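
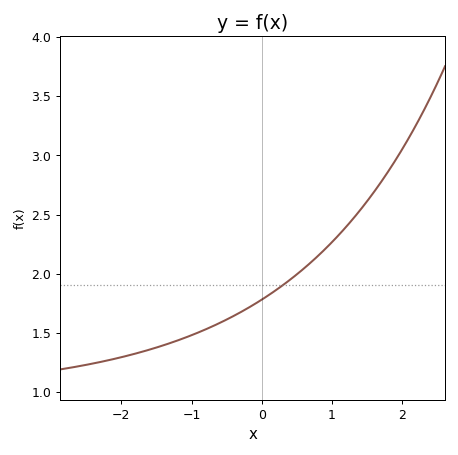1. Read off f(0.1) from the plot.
1.82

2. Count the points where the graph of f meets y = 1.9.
1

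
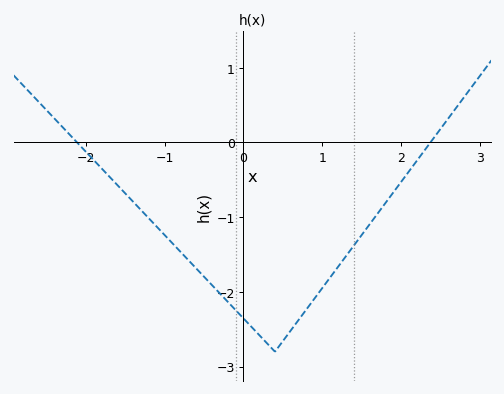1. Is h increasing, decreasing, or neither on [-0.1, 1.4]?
neither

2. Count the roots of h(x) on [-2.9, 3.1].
2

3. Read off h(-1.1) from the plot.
-1.13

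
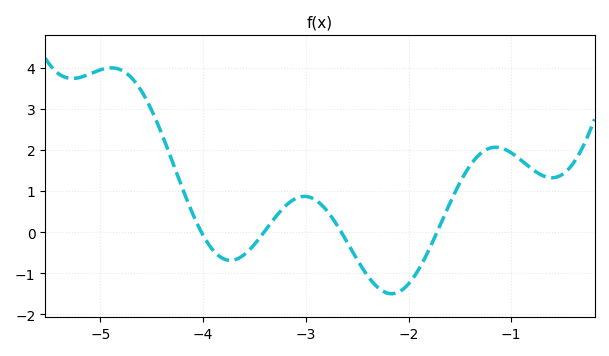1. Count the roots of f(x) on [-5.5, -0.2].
4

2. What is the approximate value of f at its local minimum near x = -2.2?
-1.5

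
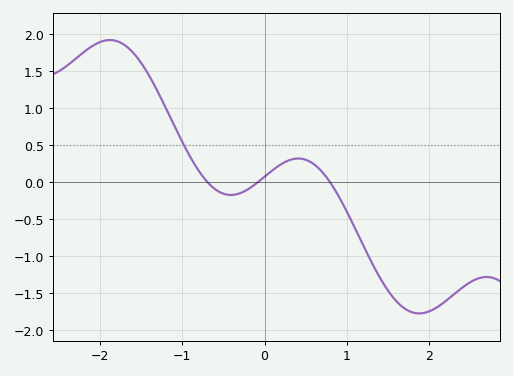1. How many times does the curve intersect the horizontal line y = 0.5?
1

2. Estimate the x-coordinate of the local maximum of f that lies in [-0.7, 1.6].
0.409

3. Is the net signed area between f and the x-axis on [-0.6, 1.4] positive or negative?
negative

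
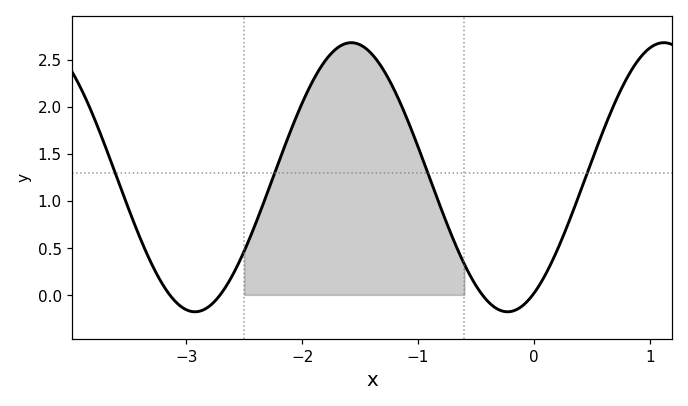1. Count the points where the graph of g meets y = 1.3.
4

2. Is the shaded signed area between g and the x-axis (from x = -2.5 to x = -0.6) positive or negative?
positive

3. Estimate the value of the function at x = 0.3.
0.75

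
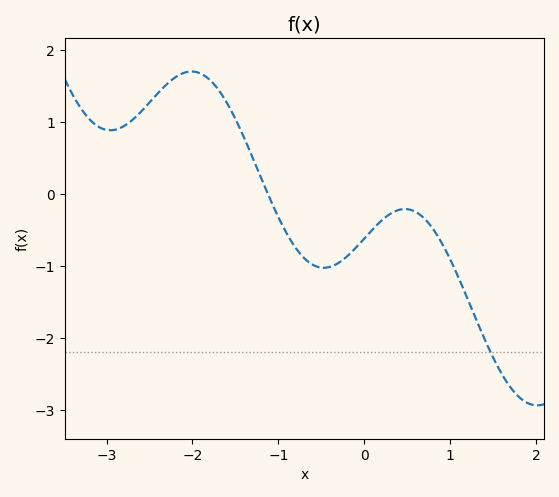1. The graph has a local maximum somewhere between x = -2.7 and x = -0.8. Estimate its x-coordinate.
-2.01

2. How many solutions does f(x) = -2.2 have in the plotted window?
1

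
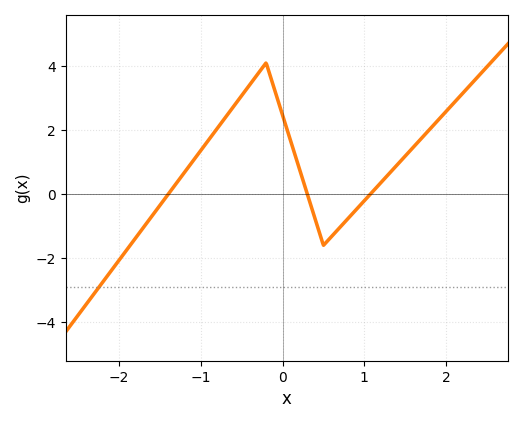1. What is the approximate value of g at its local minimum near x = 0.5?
-1.6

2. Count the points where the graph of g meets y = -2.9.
1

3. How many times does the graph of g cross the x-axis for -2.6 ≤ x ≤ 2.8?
3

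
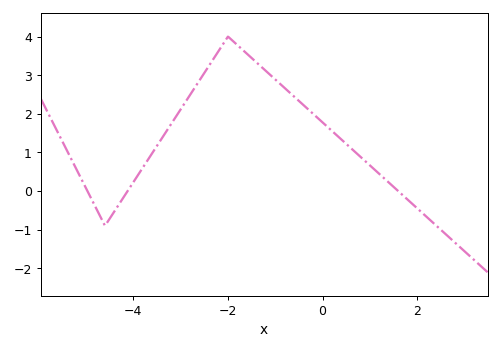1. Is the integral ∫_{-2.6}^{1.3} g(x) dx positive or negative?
positive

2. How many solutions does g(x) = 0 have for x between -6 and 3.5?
3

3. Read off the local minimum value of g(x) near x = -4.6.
-0.9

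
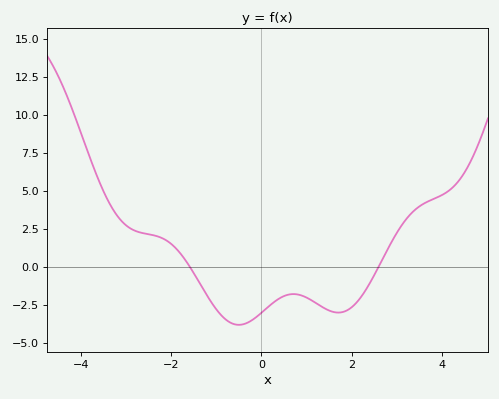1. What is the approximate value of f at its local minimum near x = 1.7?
-3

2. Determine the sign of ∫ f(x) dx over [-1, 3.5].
negative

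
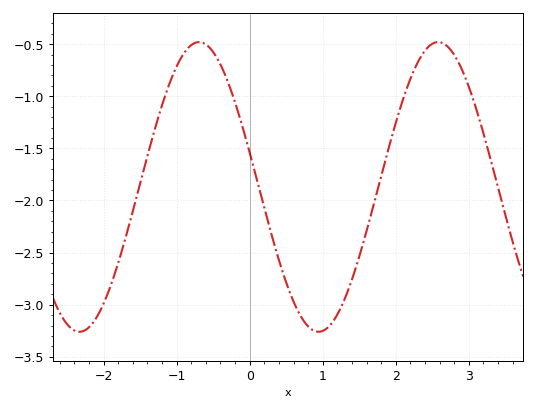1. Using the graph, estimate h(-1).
-0.714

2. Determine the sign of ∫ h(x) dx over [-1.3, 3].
negative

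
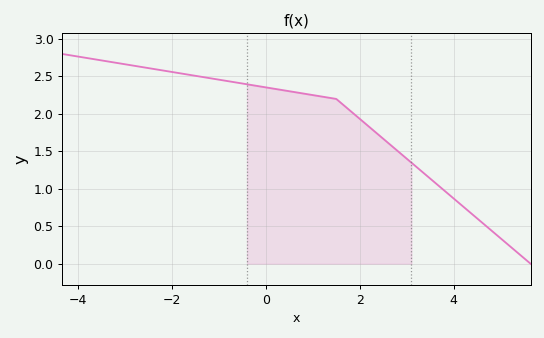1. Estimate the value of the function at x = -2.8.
2.64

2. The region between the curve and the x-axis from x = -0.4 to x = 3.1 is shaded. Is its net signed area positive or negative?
positive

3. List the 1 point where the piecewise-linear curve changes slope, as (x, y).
(1.5, 2.2)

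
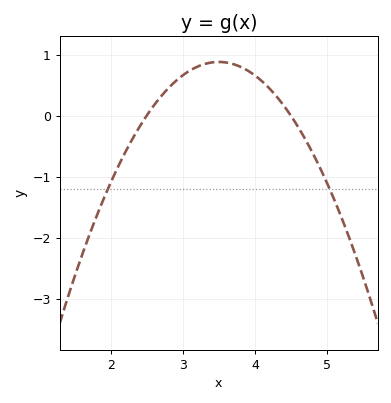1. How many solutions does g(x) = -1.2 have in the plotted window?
2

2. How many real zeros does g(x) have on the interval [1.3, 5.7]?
2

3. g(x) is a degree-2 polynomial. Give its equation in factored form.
y = -0.88(x - 2.5)(x - 4.5)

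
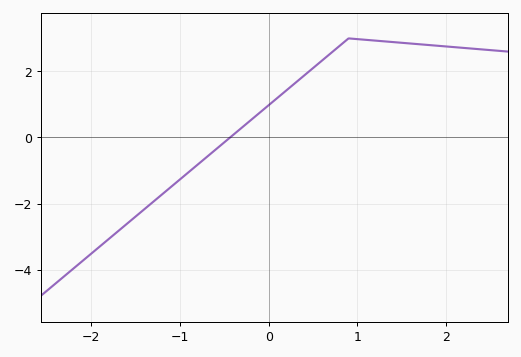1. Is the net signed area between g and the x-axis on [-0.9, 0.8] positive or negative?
positive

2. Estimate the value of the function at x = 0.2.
1.43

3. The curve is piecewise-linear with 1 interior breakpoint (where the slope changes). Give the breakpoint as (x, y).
(0.9, 3)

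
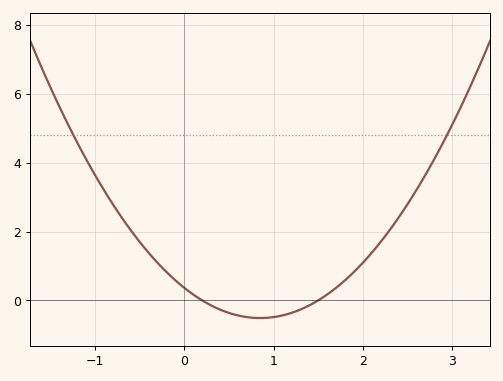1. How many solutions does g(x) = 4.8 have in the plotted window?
2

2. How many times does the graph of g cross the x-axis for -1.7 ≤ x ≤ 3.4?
2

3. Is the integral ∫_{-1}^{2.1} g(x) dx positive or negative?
positive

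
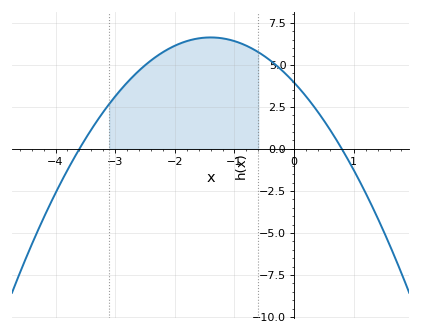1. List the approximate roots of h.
-3.6, 0.8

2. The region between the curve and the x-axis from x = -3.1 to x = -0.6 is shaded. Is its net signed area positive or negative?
positive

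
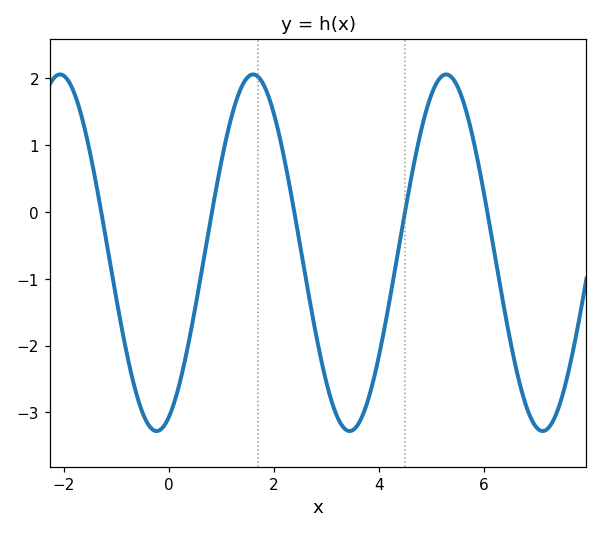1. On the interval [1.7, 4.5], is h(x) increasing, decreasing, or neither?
neither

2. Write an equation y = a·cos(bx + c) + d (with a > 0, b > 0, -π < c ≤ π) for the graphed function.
y = 2.67cos(1.71x - 2.74) - 0.61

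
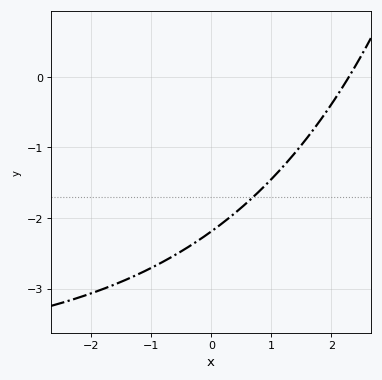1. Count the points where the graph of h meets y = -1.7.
1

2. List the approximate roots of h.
2.3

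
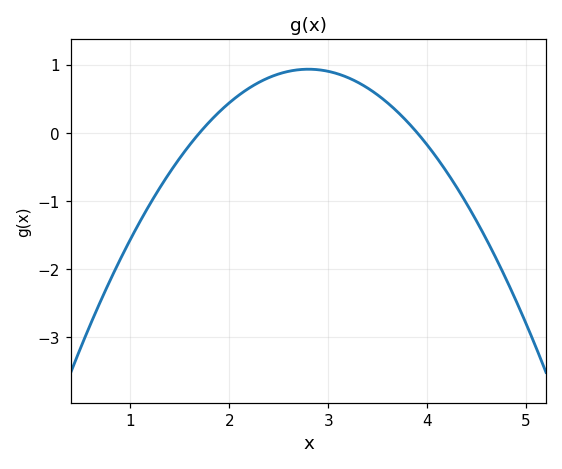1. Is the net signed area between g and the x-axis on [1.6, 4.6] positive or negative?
positive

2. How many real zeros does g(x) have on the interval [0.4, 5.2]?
2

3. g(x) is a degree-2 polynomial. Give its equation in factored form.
y = -0.77(x - 1.7)(x - 3.9)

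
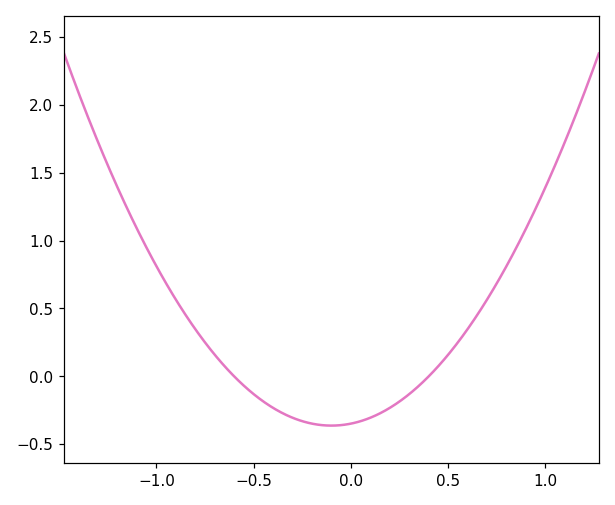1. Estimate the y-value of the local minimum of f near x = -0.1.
-0.362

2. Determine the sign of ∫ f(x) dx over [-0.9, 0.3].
negative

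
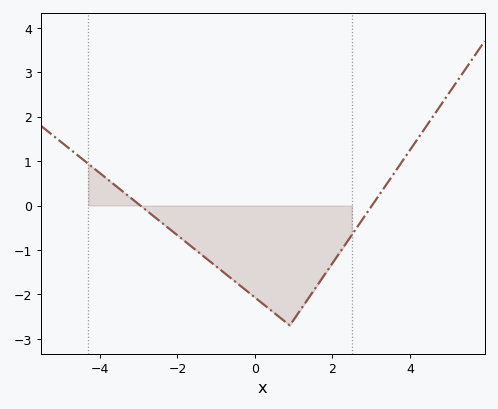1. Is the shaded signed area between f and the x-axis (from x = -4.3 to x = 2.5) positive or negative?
negative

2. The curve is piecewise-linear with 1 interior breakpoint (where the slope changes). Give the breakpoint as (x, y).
(0.9, -2.7)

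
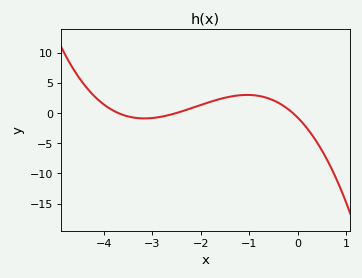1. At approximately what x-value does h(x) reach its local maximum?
-1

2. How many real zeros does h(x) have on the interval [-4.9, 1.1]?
3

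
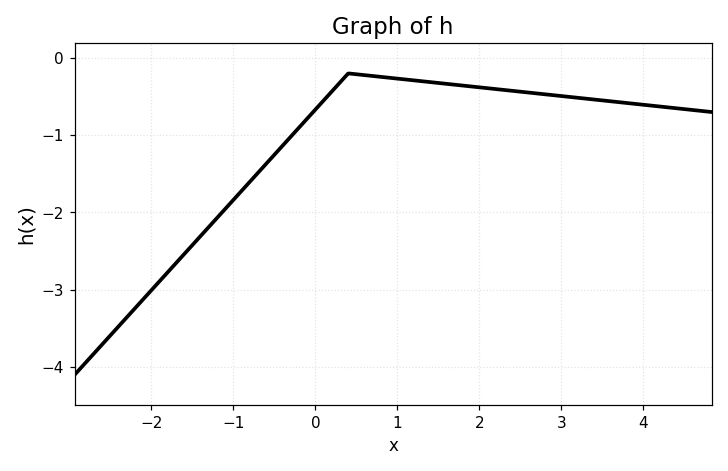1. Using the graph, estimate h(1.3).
-0.3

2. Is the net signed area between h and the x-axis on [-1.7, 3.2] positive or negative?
negative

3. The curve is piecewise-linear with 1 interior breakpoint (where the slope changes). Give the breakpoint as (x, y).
(0.4, -0.2)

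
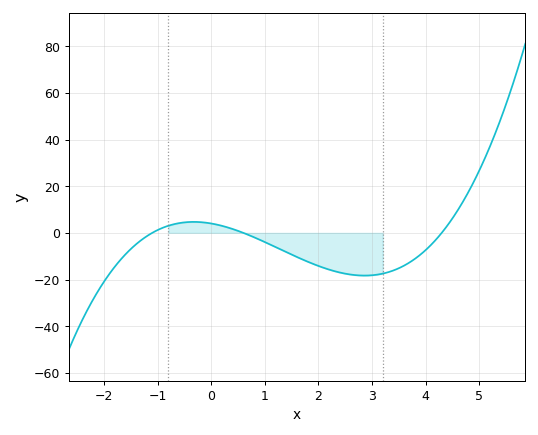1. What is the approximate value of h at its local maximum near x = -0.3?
4.71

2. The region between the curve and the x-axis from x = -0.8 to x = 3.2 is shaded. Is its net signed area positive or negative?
negative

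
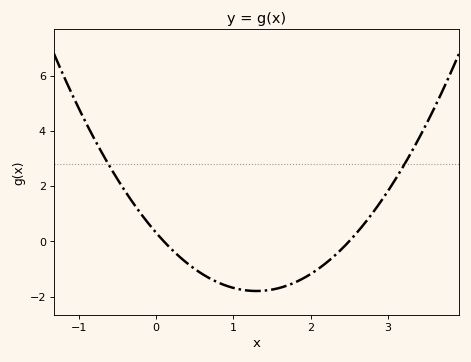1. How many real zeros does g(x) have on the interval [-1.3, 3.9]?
2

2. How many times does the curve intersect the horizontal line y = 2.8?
2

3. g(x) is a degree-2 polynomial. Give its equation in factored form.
y = 1.25(x - 0.1)(x - 2.5)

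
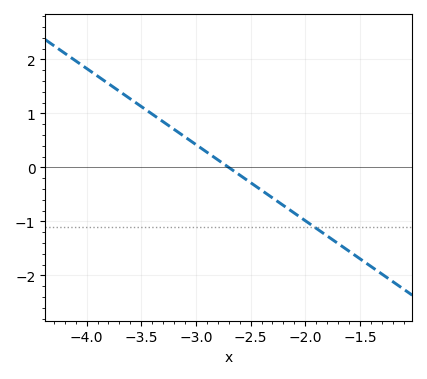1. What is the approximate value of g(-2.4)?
-0.423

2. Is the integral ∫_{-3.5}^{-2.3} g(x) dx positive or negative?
positive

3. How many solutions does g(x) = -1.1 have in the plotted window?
1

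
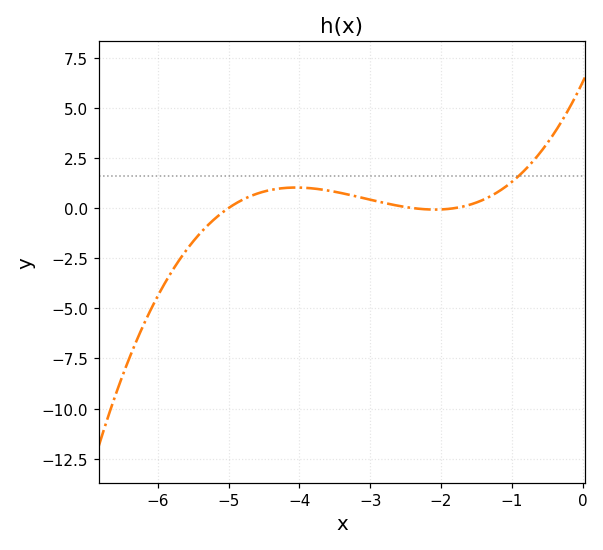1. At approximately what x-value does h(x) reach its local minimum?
-2.09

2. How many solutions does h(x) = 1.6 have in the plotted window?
1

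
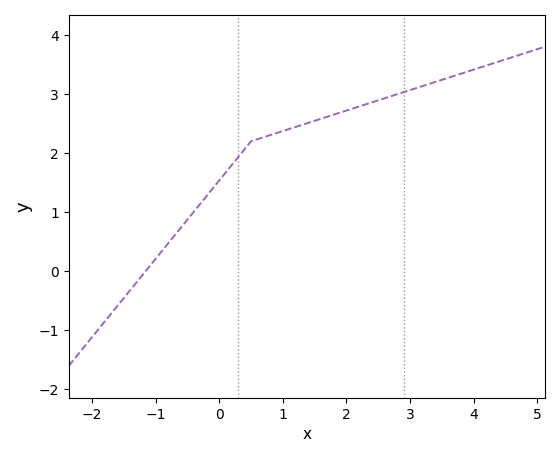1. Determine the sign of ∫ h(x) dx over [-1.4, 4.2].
positive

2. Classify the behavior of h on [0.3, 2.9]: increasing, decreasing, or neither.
increasing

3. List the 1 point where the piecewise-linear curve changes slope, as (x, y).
(0.5, 2.2)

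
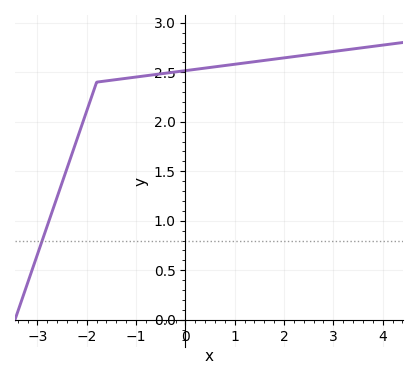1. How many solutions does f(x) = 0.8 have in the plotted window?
1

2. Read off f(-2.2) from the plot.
1.8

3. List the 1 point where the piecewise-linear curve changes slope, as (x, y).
(-1.8, 2.4)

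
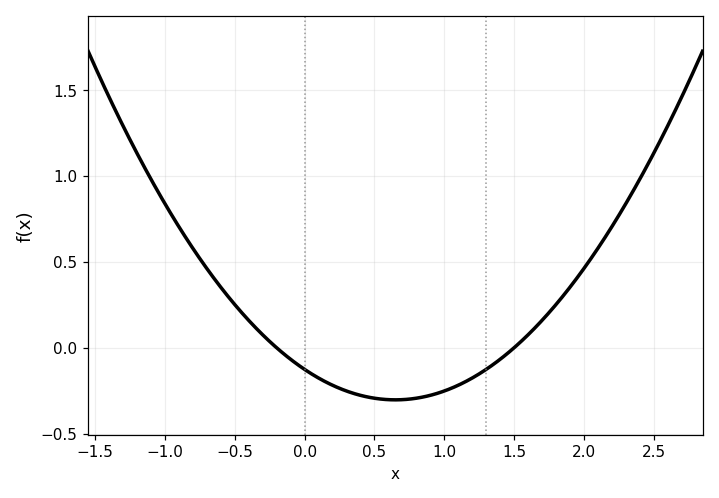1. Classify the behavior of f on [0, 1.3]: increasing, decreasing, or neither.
neither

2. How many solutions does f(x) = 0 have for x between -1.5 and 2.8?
2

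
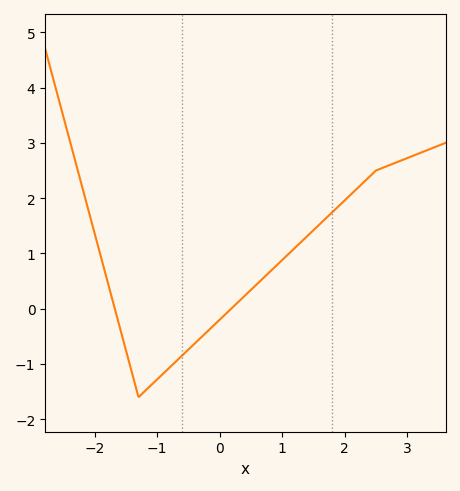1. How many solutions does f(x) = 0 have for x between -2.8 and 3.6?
2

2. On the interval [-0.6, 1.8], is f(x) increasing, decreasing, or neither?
increasing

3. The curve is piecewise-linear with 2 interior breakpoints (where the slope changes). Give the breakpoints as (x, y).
(-1.3, -1.6); (2.5, 2.5)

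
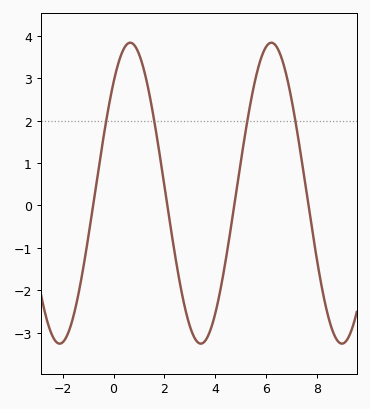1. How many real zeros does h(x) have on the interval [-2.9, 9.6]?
4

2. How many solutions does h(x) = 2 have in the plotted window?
4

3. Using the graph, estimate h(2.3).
-0.7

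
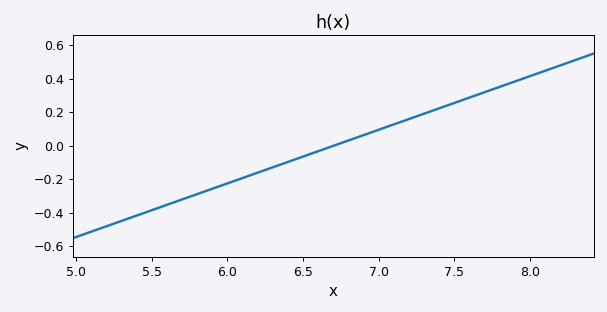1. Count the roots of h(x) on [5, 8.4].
1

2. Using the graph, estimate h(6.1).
-0.192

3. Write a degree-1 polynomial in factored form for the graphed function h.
y = 0.32(x - 6.7)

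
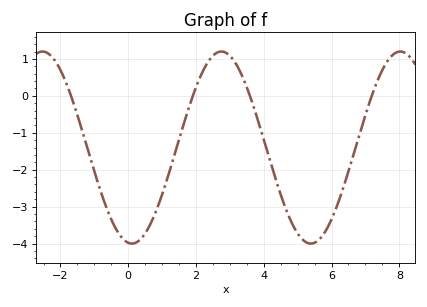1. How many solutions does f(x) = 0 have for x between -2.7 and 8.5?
4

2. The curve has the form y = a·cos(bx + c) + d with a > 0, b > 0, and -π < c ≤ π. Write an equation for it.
y = 2.6cos(1.2x + 3) - 1.4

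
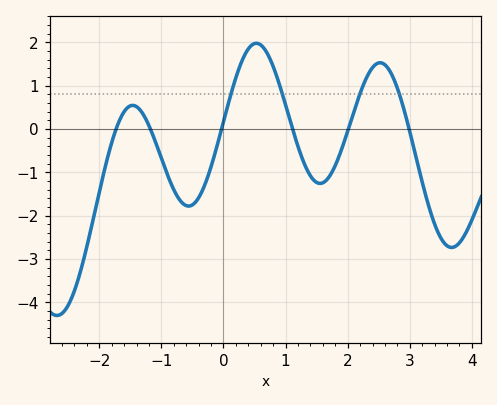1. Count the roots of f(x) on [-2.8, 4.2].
6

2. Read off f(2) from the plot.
-0.1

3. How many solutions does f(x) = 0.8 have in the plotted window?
4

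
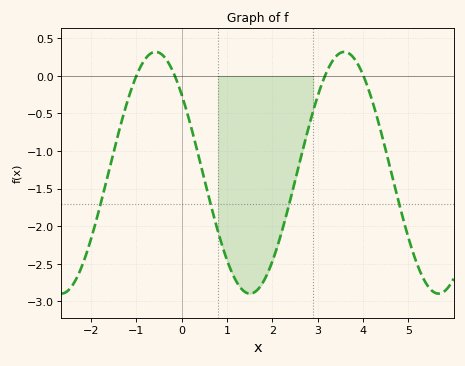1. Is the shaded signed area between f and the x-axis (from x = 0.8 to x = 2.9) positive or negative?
negative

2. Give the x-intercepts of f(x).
-1, -0.152, 3.16, 4.01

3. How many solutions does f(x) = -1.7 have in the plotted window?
4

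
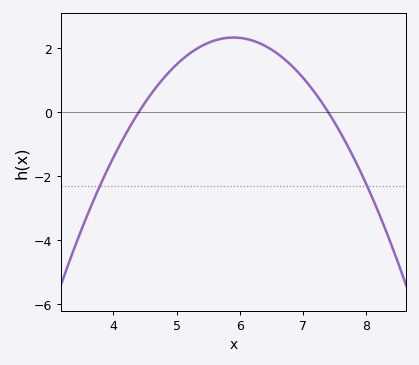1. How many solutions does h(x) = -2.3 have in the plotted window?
2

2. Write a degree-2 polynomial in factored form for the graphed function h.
y = -1.04(x - 4.4)(x - 7.4)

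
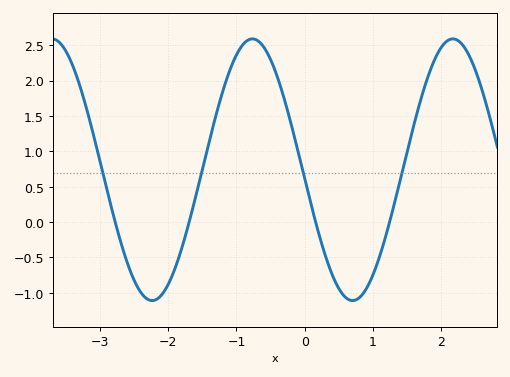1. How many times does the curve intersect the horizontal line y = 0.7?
4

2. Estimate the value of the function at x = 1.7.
1.73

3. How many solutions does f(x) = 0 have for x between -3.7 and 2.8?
4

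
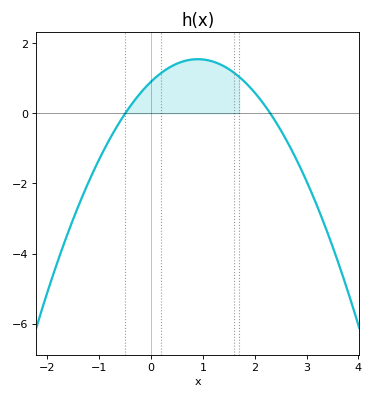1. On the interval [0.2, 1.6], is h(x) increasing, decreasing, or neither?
neither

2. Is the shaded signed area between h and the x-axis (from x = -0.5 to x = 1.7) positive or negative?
positive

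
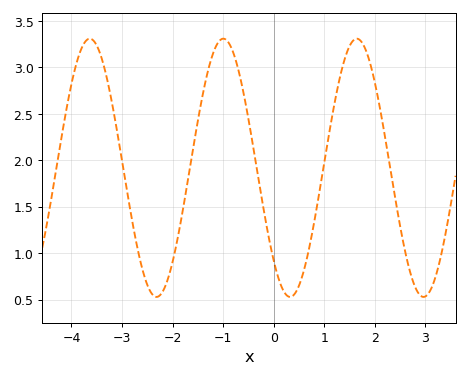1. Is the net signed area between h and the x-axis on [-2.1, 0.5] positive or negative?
positive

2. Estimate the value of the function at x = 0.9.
1.65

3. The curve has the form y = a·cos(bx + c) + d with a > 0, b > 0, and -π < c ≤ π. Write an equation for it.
y = 1.39cos(2.4x + 2.4) + 1.92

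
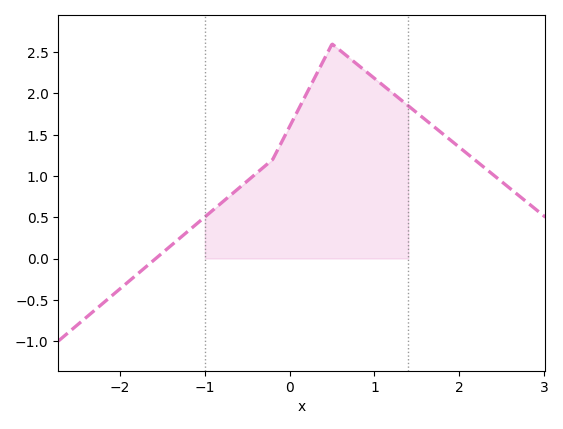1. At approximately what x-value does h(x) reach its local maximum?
0.501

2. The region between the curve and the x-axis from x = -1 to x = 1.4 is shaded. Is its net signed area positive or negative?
positive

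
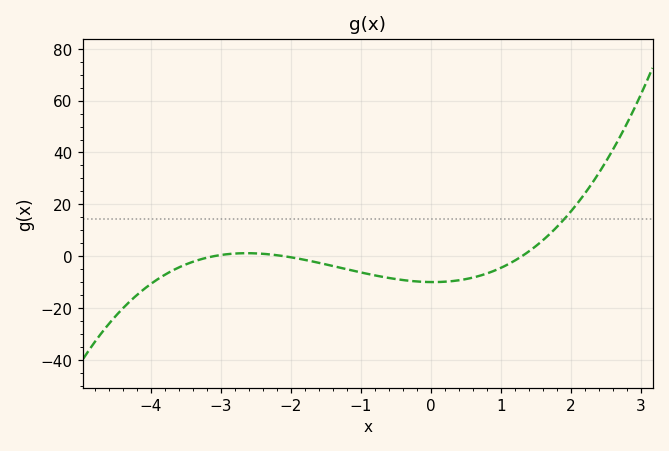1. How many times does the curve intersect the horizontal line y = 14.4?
1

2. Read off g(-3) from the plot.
0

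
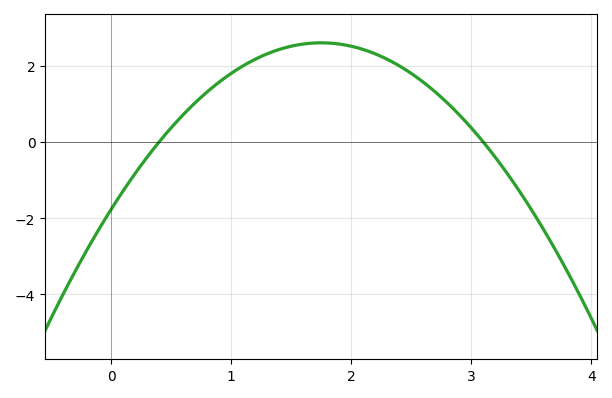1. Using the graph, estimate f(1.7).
2.6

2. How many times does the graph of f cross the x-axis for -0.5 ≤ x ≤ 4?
2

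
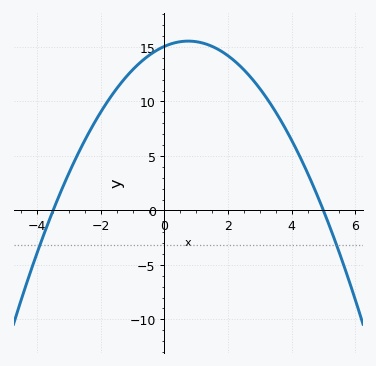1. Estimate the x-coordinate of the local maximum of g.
0.8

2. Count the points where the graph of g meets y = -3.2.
2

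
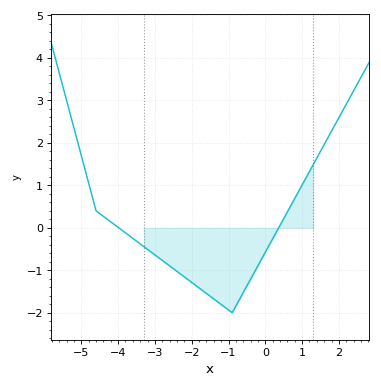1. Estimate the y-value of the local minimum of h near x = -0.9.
-2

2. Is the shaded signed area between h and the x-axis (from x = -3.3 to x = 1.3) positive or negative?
negative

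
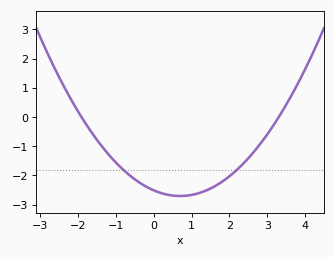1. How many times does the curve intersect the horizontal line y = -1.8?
2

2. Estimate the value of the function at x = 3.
-0.588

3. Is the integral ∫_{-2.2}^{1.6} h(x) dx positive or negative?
negative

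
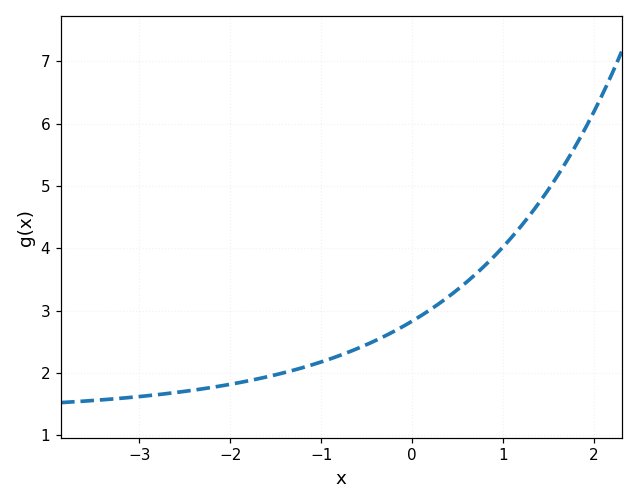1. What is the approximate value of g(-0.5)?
2.45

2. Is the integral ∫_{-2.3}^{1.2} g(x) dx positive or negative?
positive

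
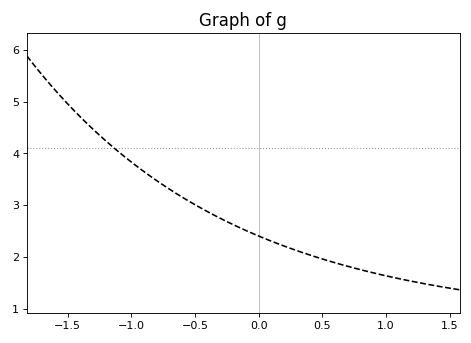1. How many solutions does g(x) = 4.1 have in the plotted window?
1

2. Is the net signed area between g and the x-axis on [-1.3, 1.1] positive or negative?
positive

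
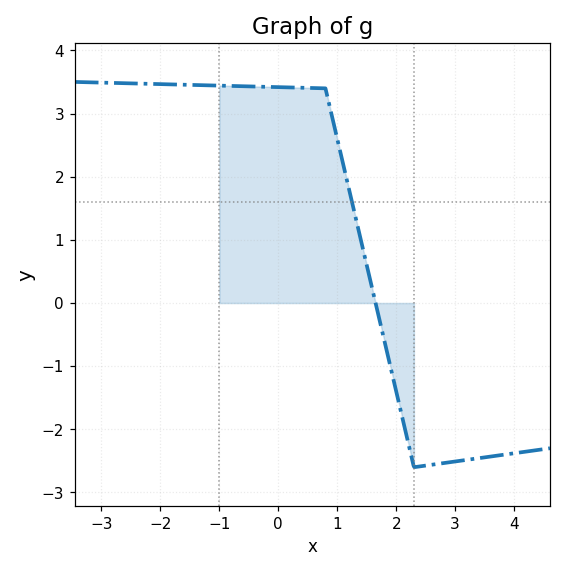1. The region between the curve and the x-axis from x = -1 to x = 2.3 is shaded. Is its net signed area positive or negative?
positive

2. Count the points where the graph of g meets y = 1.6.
1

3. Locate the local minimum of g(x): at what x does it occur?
2.3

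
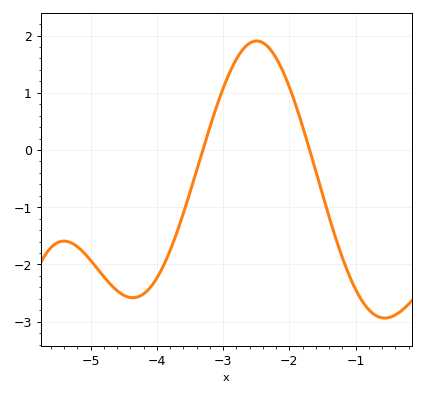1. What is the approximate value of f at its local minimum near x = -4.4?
-2.6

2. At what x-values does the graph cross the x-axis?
-3.3, -1.7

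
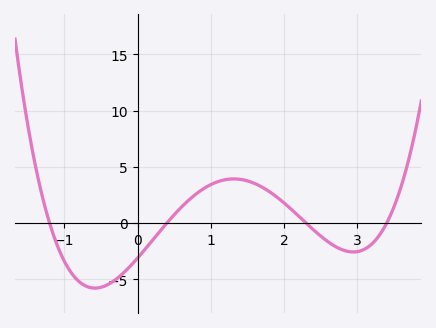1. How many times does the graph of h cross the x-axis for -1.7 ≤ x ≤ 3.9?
4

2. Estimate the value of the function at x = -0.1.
-4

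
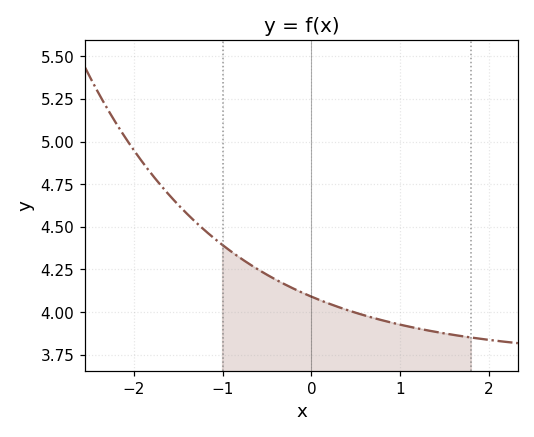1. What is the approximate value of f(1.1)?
3.92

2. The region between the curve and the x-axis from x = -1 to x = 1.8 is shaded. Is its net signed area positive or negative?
positive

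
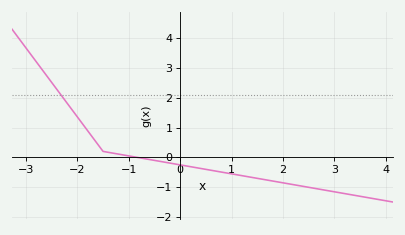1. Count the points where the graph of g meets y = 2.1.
1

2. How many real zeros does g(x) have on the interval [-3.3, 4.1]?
1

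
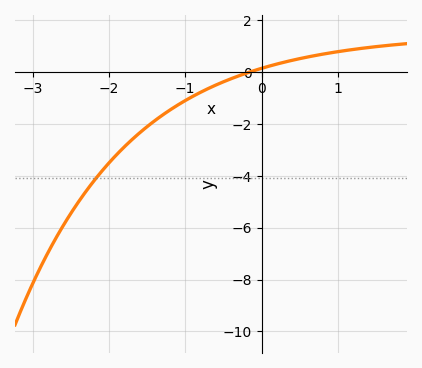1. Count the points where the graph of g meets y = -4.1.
1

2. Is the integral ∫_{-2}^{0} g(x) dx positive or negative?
negative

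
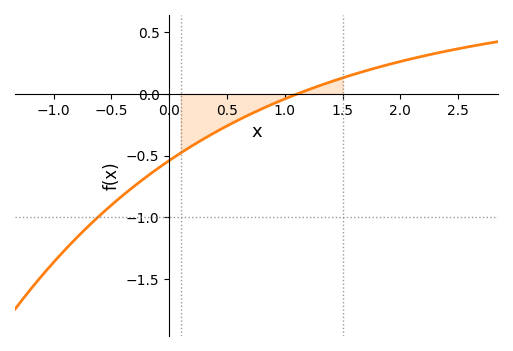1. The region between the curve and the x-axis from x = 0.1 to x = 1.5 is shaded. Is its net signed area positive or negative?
negative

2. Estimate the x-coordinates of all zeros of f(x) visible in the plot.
1.11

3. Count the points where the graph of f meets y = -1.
1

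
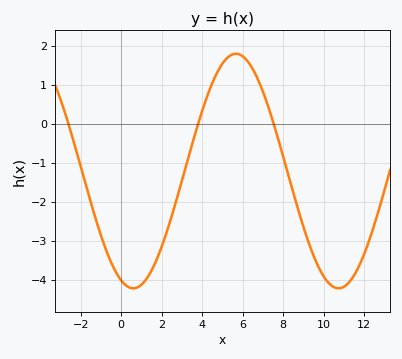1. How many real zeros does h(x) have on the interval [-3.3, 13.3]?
3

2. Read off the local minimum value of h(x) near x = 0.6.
-4.2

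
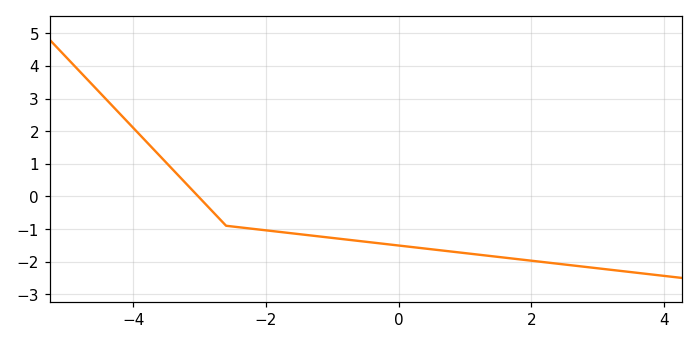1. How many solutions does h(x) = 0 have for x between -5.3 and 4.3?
1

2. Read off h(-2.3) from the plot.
-1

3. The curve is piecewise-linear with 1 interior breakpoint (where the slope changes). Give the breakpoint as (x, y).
(-2.6, -0.9)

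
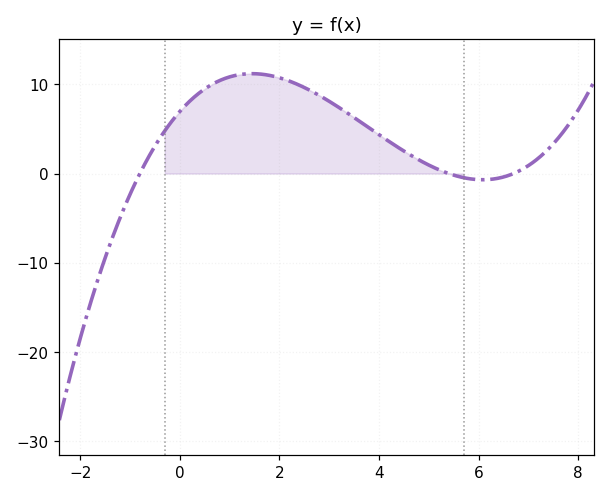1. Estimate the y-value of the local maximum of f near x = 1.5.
11.2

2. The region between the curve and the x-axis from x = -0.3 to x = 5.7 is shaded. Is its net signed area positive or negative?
positive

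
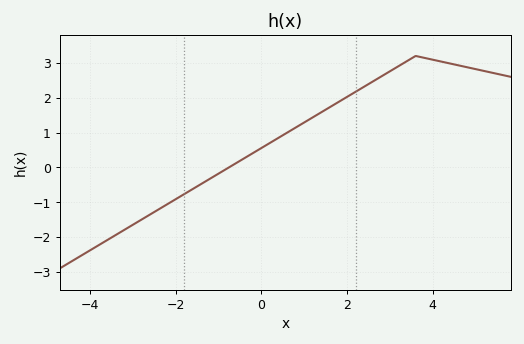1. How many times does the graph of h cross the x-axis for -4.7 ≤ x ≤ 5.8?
1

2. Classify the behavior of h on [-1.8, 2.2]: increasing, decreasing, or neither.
increasing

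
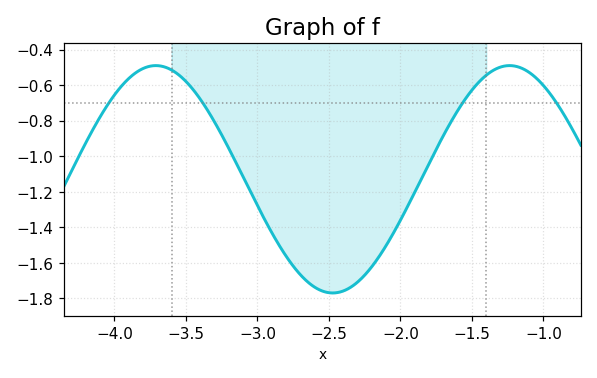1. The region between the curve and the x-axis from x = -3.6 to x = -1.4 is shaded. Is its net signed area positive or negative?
negative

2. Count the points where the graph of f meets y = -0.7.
4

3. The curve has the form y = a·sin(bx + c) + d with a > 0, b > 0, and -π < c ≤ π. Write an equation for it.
y = 0.64sin(2.5x - 1.6) - 1.13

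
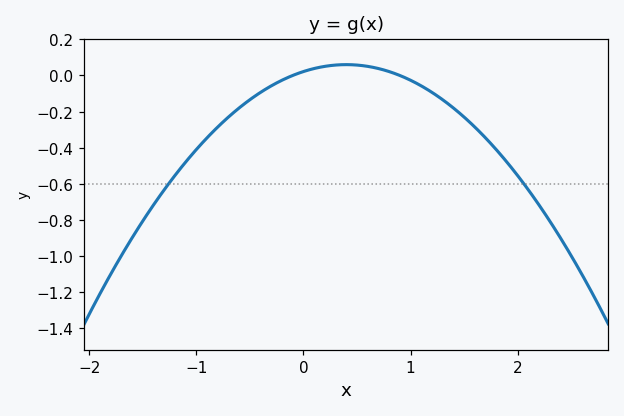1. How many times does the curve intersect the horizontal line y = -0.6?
2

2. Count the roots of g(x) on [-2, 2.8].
2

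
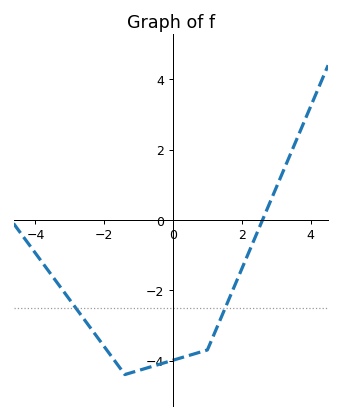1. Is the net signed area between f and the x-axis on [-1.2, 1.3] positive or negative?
negative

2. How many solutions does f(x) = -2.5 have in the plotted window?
2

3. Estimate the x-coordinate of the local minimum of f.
-1.4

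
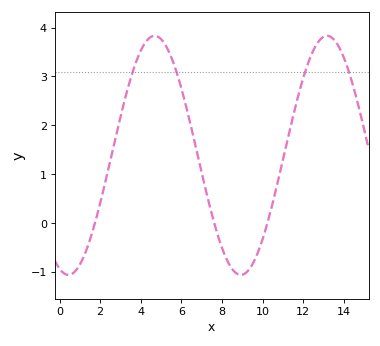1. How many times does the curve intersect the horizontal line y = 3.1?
4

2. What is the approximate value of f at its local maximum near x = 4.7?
3.8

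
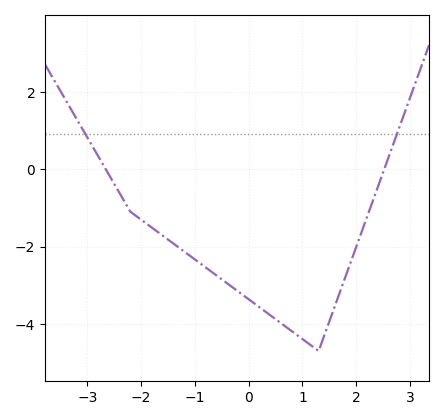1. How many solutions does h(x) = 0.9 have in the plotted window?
2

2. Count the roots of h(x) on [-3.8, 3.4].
2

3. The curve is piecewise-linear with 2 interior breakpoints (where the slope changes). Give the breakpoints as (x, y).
(-2.2, -1.1); (1.3, -4.7)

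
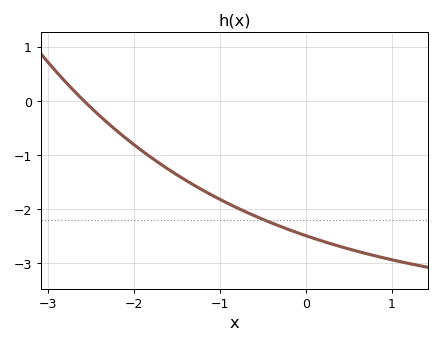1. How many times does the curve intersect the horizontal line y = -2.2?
1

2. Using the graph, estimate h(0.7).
-2.8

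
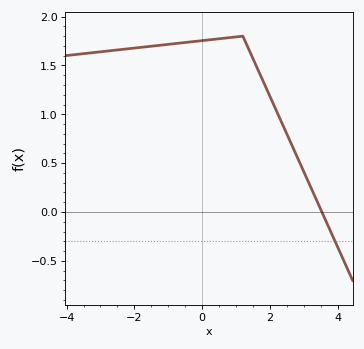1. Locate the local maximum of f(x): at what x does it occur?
1.2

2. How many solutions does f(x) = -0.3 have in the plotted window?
1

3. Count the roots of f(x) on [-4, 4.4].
1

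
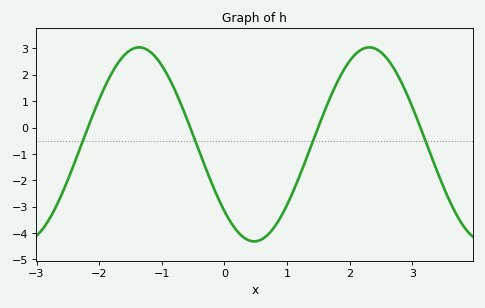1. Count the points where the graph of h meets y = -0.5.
4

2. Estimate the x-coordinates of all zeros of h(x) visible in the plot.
-2.2, -0.5, 1.5, 3.1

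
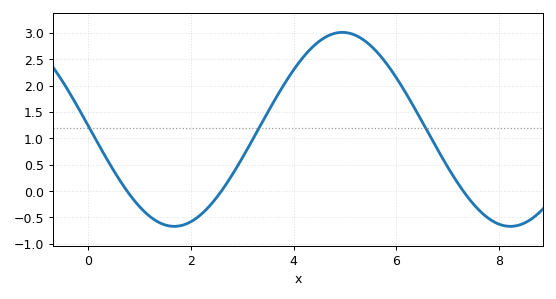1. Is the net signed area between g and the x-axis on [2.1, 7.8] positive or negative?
positive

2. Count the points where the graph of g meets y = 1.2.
3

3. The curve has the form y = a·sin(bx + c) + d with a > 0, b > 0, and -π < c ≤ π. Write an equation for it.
y = 1.84sin(0.96x + 3.1) + 1.17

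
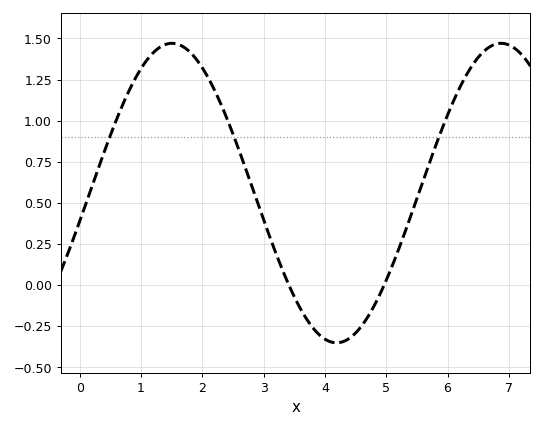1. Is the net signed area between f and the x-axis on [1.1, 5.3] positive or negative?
positive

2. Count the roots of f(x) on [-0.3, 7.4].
2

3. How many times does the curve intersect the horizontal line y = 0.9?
3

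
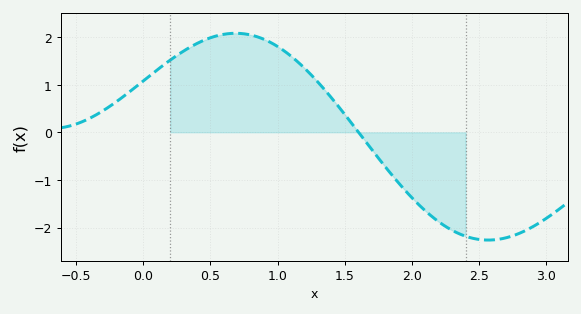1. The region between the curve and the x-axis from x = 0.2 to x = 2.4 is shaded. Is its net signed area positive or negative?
positive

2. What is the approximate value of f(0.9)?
2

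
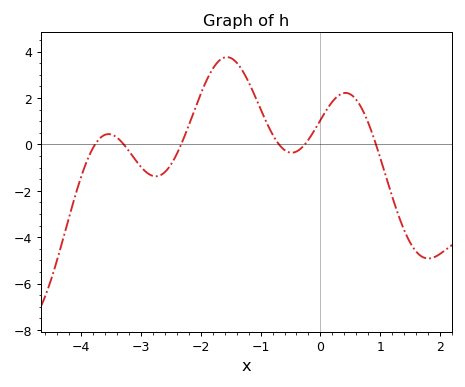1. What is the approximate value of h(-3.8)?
-0.2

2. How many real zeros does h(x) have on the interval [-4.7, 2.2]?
6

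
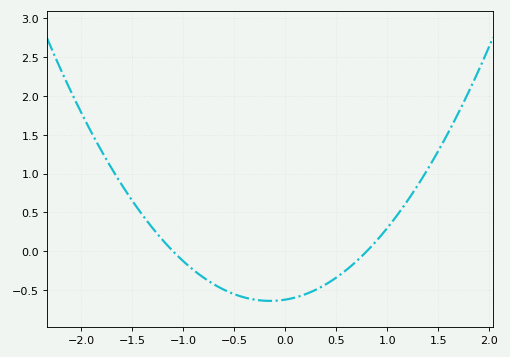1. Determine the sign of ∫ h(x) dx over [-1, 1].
negative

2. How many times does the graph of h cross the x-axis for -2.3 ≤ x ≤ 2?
2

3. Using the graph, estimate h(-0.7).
-0.45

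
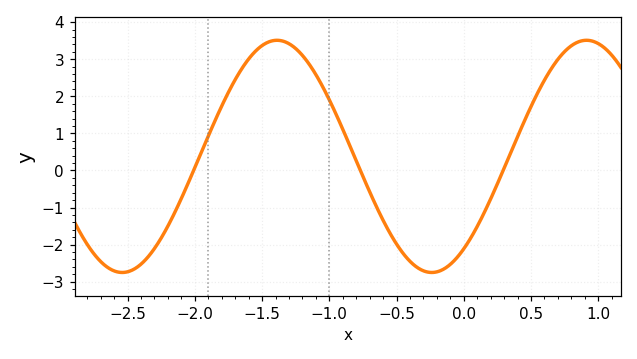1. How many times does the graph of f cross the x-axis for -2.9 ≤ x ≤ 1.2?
3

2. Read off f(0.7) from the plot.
3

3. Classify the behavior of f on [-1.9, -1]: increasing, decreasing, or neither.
neither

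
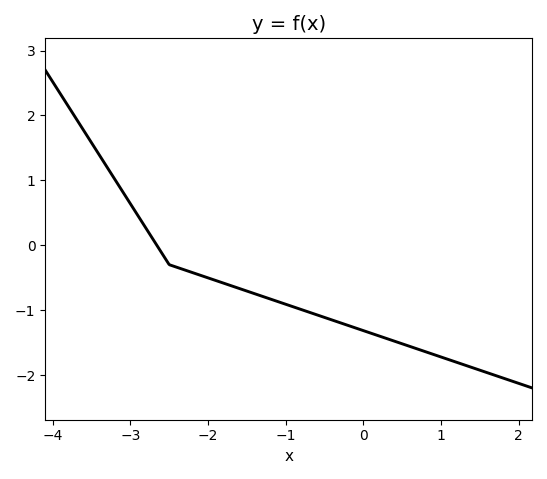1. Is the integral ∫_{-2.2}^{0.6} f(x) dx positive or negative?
negative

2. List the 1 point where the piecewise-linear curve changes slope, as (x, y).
(-2.5, -0.3)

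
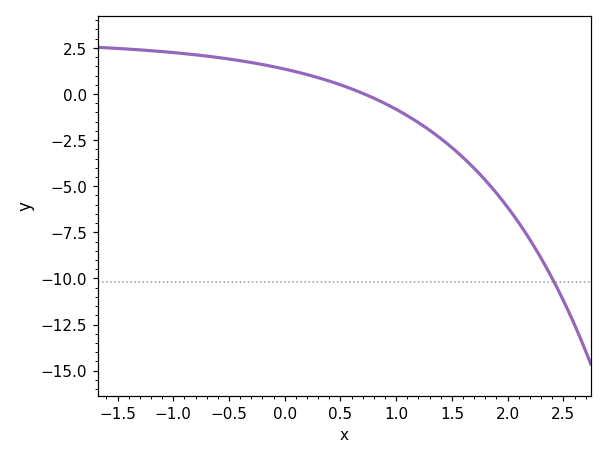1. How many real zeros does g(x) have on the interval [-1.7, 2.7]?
1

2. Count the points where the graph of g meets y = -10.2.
1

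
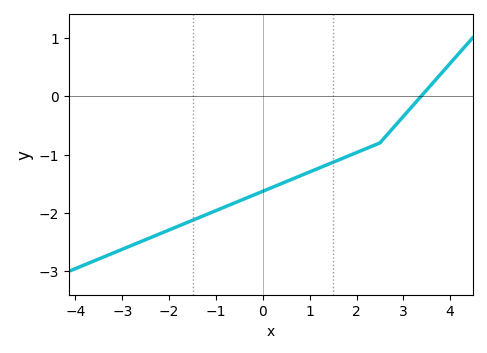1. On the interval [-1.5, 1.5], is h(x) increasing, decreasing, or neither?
increasing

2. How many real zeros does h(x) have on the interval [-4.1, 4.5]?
1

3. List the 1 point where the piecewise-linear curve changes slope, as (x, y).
(2.5, -0.8)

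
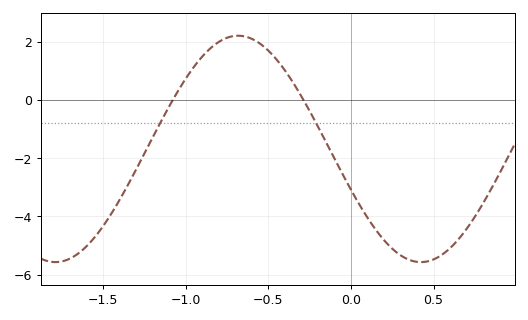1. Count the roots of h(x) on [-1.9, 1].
2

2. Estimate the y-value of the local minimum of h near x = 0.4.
-5.6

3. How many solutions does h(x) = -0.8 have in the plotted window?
2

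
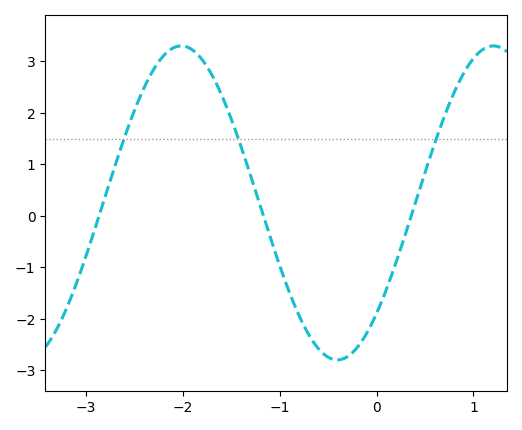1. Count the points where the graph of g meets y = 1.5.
3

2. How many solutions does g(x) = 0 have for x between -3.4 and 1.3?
3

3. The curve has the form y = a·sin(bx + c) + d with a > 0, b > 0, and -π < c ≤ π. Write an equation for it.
y = 3.05sin(1.9x - 0.78) + 0.25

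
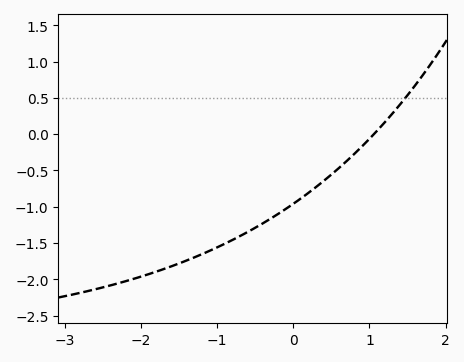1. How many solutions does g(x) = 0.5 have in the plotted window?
1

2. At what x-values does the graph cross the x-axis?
1.06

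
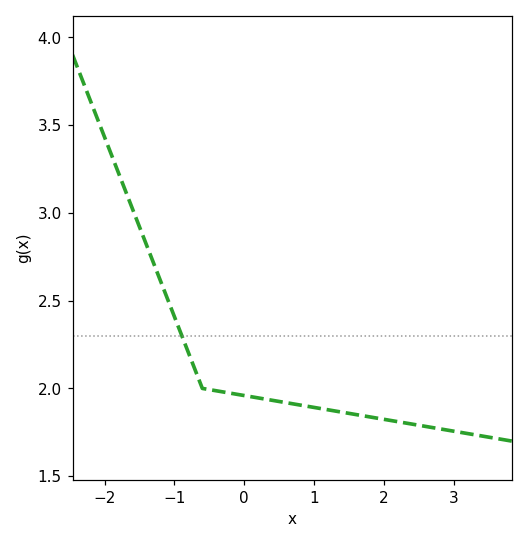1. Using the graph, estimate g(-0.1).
1.95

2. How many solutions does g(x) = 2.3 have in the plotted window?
1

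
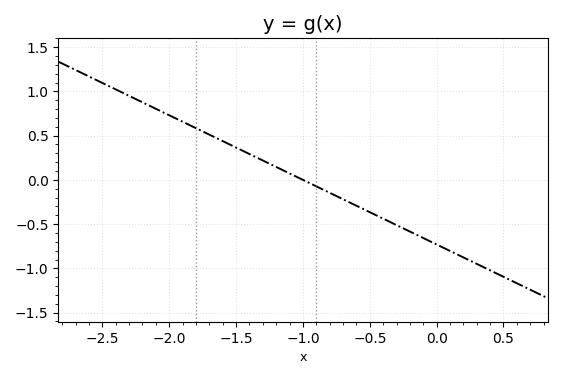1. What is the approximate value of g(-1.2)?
0.15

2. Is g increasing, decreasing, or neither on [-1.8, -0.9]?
decreasing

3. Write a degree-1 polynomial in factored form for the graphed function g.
y = -0.73(x + 1)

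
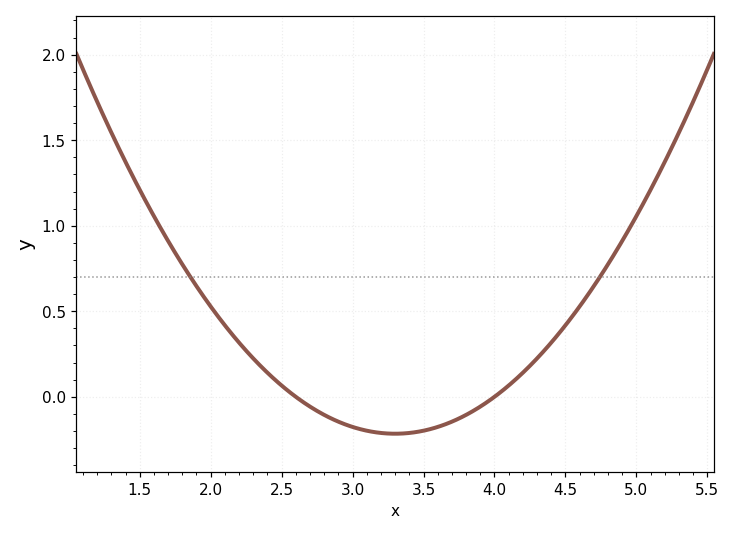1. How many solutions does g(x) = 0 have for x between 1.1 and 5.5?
2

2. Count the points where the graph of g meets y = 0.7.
2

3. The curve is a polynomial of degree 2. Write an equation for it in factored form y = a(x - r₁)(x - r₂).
y = 0.44(x - 2.6)(x - 4)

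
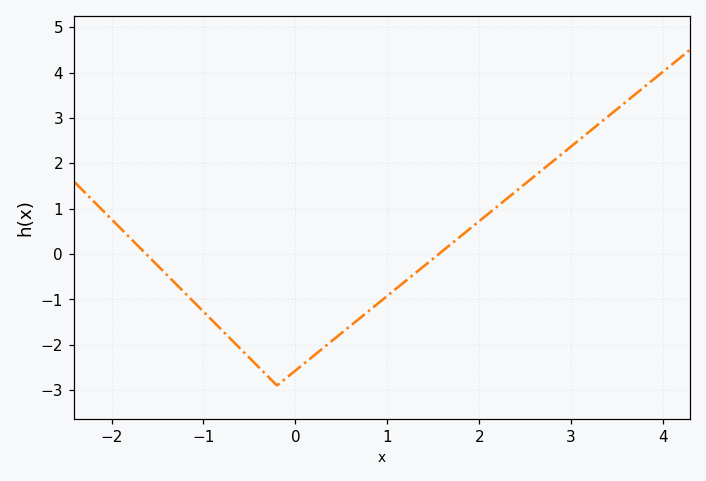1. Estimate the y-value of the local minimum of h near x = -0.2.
-2.9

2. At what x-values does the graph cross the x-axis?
-1.6, 1.6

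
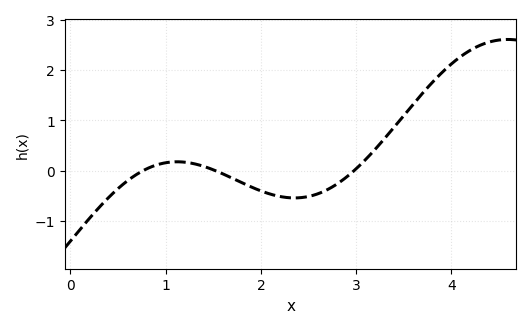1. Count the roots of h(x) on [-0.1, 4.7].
3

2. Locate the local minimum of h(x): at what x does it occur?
2.35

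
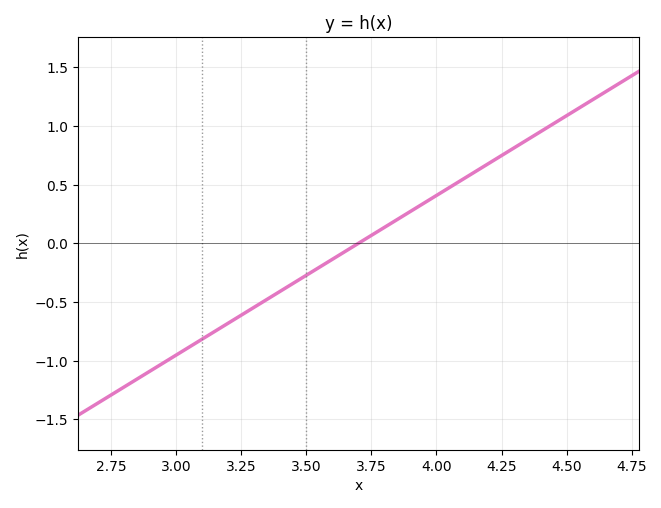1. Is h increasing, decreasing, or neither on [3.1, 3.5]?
increasing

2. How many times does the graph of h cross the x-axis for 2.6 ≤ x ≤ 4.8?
1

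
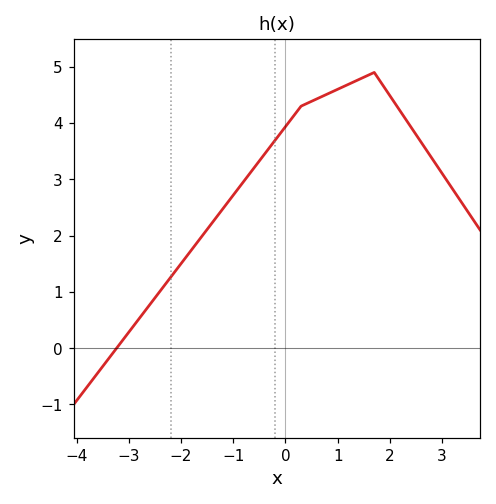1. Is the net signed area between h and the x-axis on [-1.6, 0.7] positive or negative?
positive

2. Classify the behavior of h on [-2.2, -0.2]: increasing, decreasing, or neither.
increasing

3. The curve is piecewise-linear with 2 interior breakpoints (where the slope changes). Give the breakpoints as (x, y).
(0.3, 4.3); (1.7, 4.9)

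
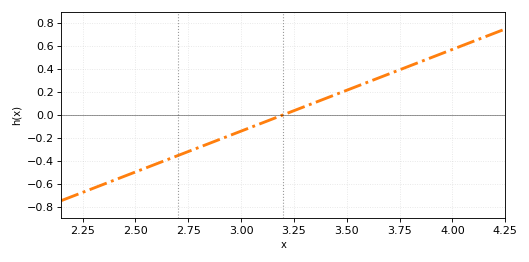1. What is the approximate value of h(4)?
0.568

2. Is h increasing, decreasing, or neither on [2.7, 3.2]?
increasing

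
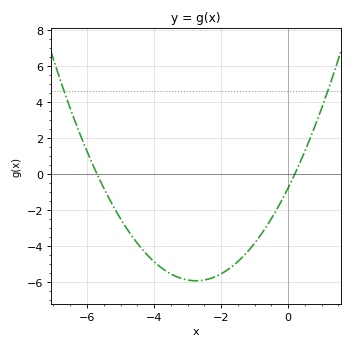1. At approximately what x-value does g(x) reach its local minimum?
-2.8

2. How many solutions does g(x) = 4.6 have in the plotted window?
2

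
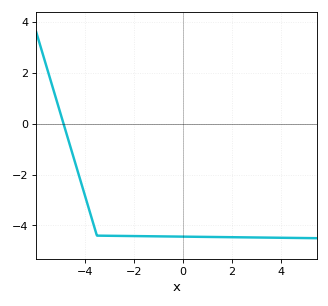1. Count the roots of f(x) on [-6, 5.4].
1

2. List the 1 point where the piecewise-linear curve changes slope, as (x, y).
(-3.5, -4.4)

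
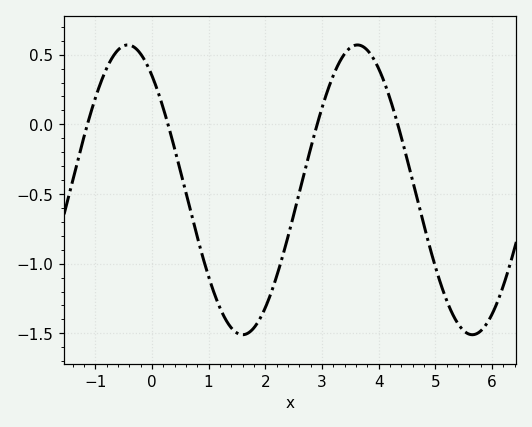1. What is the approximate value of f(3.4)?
0.5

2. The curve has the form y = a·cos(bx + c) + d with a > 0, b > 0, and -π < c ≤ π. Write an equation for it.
y = 1.04cos(1.6x + 0.66) - 0.47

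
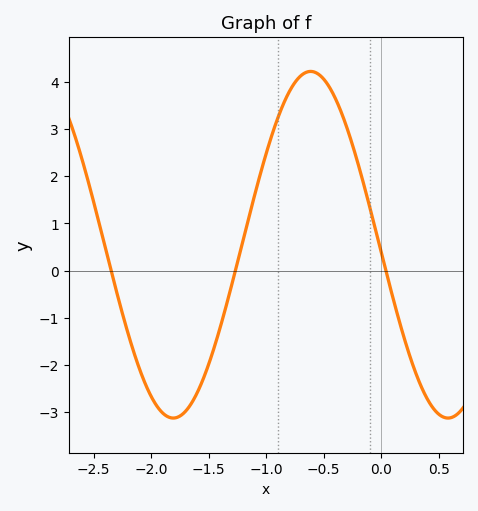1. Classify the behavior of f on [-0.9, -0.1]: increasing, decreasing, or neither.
neither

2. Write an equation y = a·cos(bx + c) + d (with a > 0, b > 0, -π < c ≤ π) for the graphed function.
y = 3.67cos(2.63x + 1.61) + 0.55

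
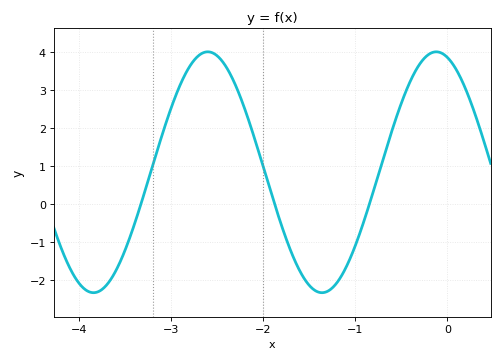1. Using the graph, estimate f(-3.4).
-0.503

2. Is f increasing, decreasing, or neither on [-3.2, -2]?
neither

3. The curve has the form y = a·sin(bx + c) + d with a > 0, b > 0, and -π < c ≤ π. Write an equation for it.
y = 3.16sin(2.53x + 1.88) + 0.84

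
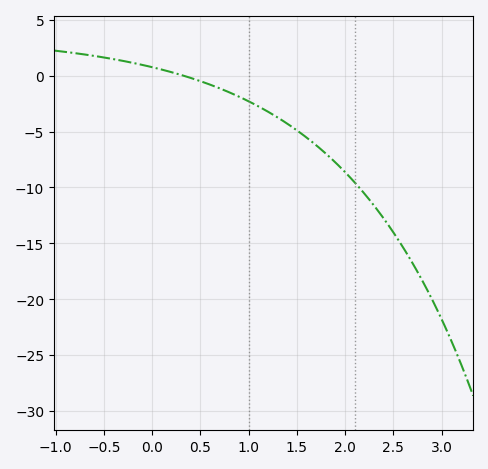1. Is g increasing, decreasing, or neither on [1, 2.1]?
decreasing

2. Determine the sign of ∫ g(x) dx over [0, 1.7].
negative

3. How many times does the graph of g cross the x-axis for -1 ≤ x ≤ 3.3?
1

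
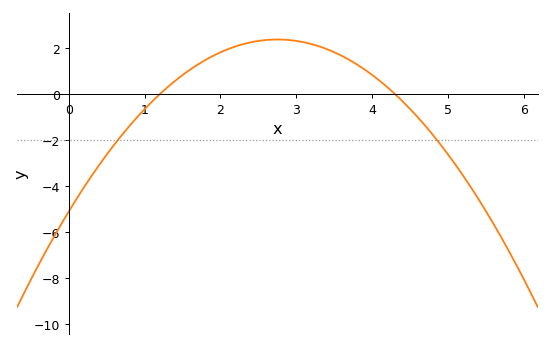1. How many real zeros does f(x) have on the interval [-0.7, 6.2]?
2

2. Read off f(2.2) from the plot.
2.08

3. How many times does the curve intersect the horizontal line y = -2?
2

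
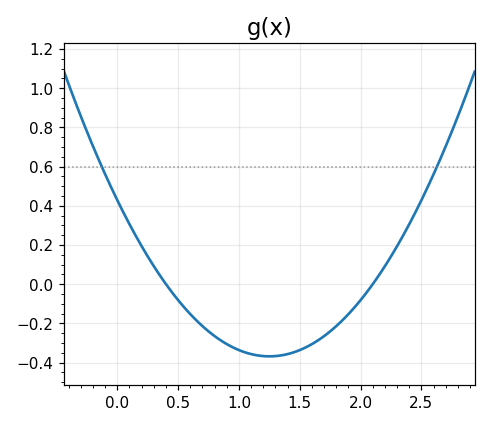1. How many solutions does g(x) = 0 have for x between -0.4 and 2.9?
2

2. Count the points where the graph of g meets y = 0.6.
2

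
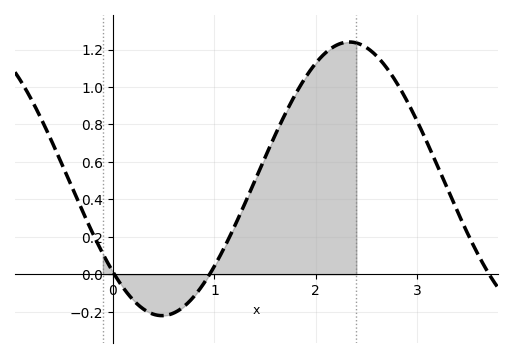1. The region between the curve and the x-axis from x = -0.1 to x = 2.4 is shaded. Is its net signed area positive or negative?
positive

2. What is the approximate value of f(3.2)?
0.58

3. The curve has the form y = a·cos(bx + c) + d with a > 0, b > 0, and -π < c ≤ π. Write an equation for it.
y = 0.73cos(1.7x + 2.3) + 0.51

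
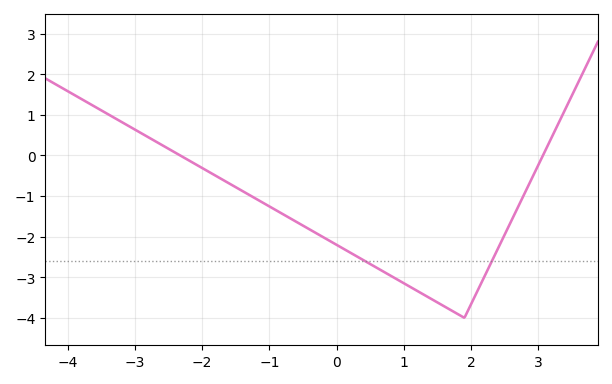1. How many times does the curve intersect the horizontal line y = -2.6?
2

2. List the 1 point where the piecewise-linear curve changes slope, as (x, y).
(1.9, -4)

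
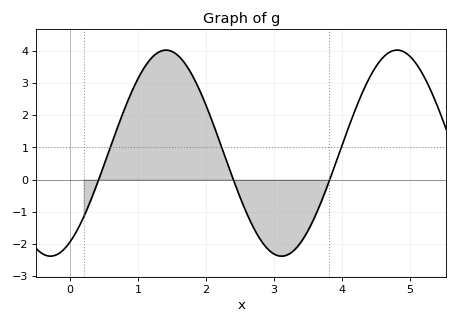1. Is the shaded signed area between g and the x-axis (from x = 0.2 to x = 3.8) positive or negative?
positive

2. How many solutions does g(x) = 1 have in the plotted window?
3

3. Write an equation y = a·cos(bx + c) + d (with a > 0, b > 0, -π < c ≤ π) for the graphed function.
y = 3.2cos(1.85x - 2.61) + 0.82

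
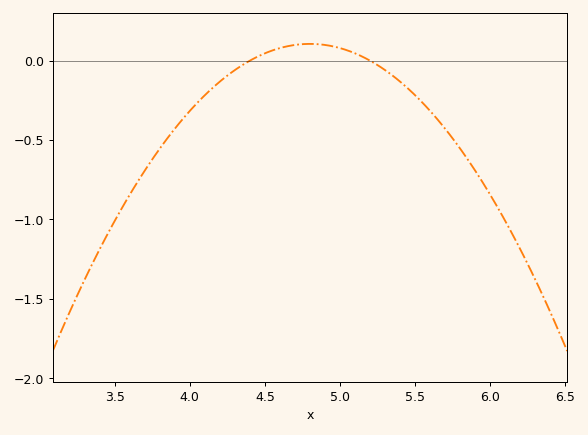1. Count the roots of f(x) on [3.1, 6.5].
2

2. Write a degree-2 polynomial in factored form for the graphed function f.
y = -0.66(x - 4.4)(x - 5.2)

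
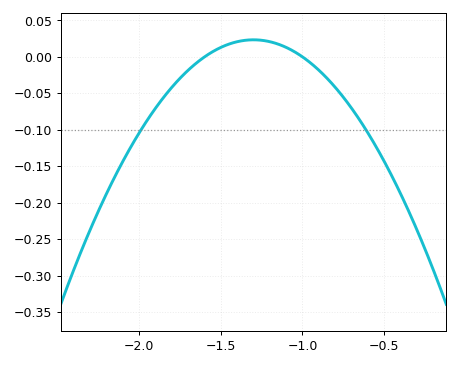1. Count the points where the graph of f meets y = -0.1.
2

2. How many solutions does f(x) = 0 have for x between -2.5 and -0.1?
2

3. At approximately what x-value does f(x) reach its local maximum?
-1.3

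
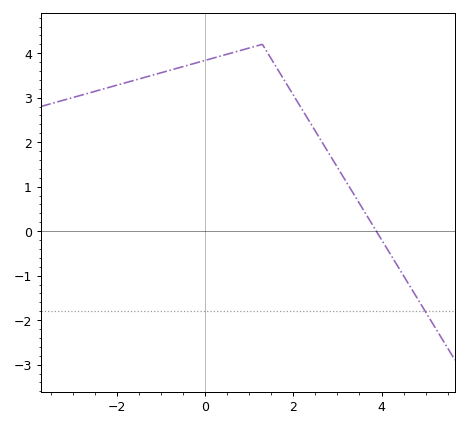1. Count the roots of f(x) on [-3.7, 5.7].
1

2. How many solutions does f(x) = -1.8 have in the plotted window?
1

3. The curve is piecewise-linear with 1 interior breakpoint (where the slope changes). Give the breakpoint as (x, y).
(1.3, 4.2)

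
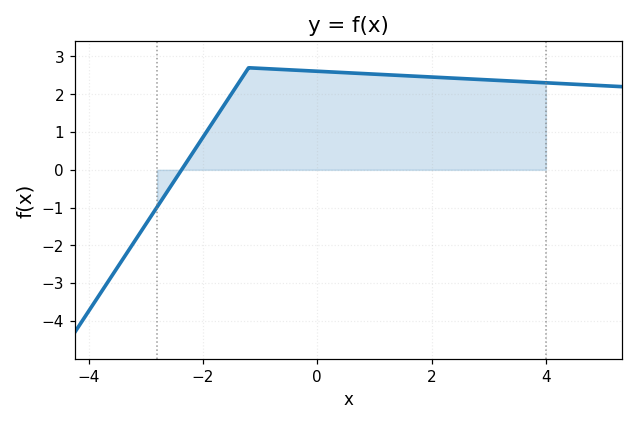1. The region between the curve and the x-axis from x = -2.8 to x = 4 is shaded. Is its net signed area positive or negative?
positive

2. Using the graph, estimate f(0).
2.6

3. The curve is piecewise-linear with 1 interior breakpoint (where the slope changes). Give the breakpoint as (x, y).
(-1.2, 2.7)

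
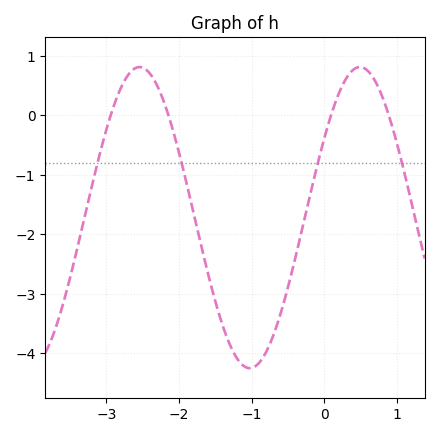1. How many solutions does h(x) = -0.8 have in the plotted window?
4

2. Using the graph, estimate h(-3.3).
-1.7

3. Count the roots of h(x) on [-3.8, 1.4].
4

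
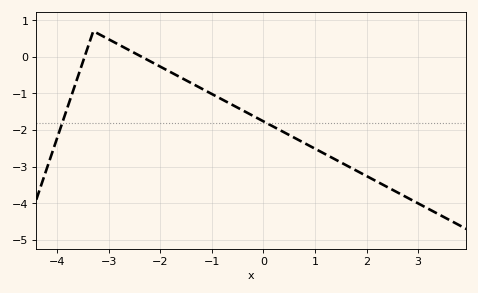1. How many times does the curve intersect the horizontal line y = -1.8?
2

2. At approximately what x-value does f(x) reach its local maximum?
-3.4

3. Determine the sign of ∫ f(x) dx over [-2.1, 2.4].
negative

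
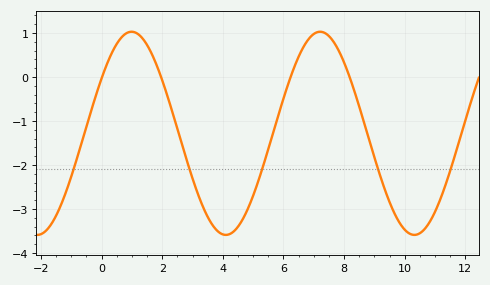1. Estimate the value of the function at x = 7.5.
0.9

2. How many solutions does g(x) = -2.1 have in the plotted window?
5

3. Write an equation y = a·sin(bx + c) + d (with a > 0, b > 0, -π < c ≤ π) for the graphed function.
y = 2.31sin(1x + 0.57) - 1.28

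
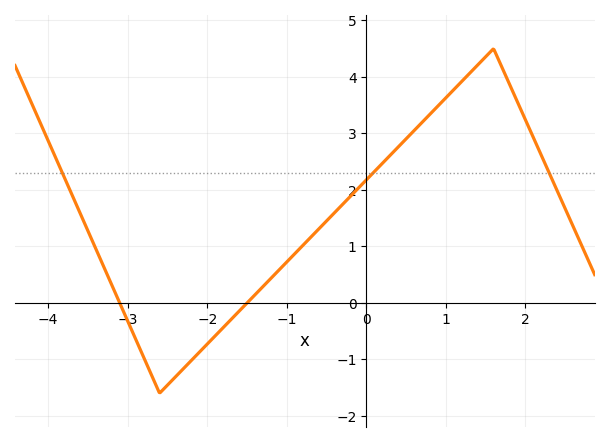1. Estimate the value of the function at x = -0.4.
1.6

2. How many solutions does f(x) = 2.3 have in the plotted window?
3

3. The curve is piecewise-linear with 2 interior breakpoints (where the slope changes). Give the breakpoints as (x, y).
(-2.6, -1.6); (1.6, 4.5)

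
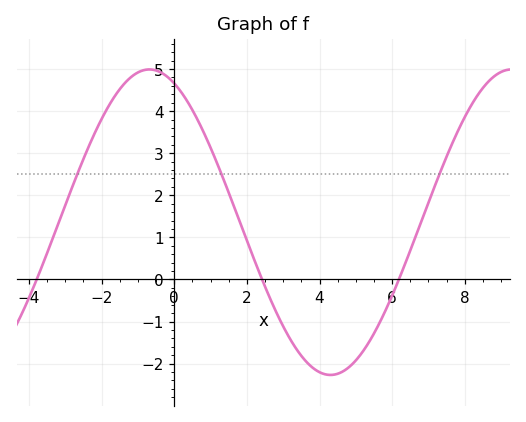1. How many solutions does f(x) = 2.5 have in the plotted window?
3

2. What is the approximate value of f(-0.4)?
4.93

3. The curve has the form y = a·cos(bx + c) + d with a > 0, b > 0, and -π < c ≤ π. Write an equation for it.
y = 3.63cos(0.63x + 0.432) + 1.36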